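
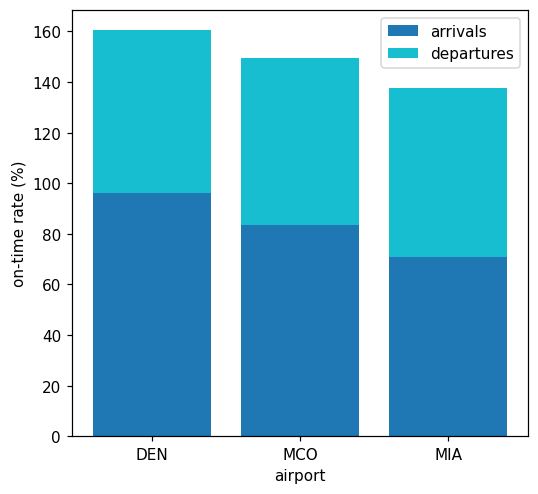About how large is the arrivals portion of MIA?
arrivals top ≈ 80, bottom ≈ 0; segment ≈ 80.

≈ 80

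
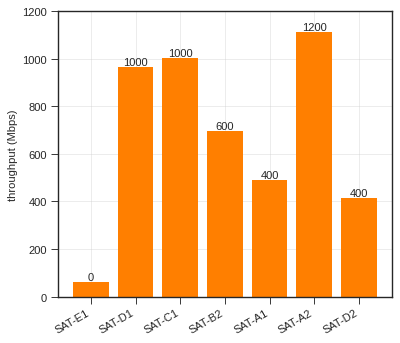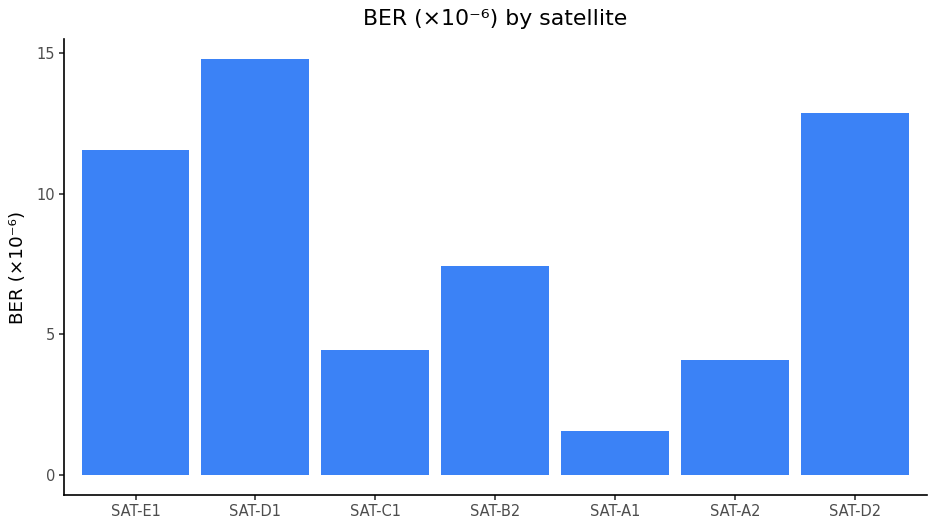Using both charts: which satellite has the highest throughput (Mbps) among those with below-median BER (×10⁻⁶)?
Chart 2 median BER (×10⁻⁶) ≈ 8; below-median satellites: SAT-C1, SAT-A1, SAT-A2. Among those, SAT-A2 has the highest throughput (Mbps) (≈ 1200).

SAT-A2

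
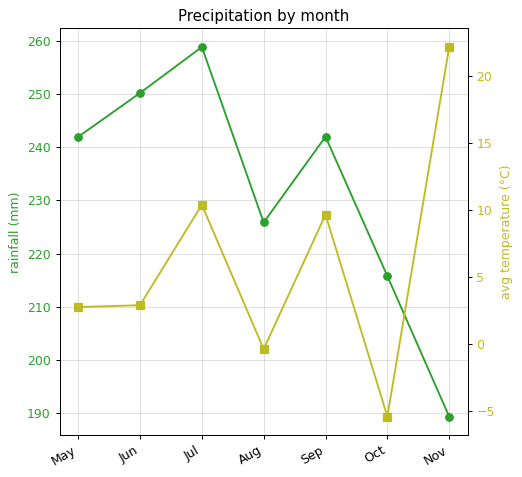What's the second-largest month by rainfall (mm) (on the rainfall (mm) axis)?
Jun

Top 3 (on the rainfall (mm) axis): Jul ≈ 260, Jun ≈ 250, Sep ≈ 240.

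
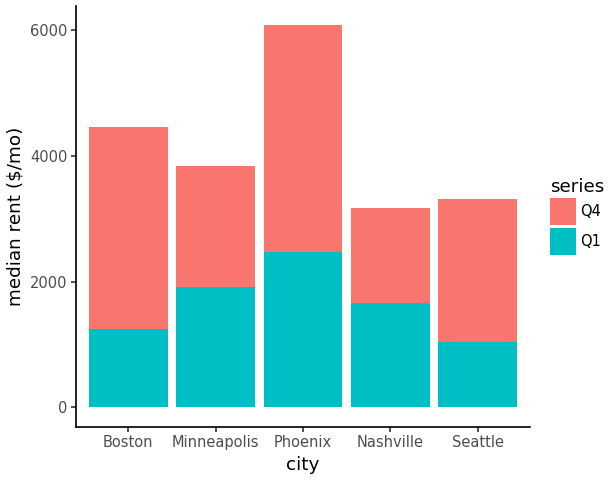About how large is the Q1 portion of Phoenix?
Q1 top ≈ 2000, bottom ≈ 0; segment ≈ 2000.

≈ 2000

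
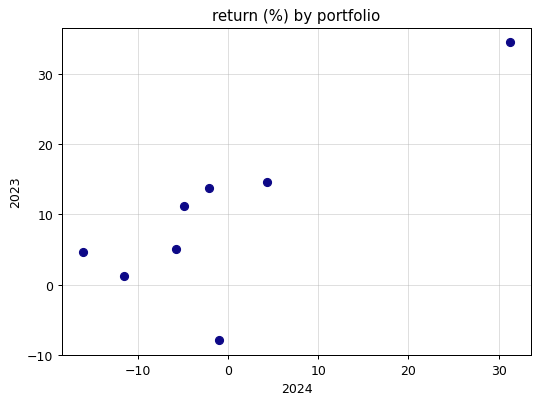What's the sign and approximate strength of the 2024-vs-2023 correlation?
Points are positively correlated; strong (|r| ≈ 0.8).

positive, strong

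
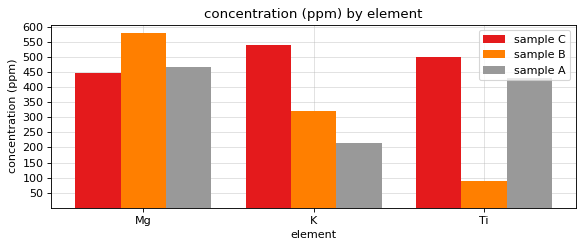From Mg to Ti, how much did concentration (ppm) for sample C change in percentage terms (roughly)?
≈ +11.1%

Mg ≈ 450, Ti ≈ 500; (500 − 450) / 450 ≈ +11.1%.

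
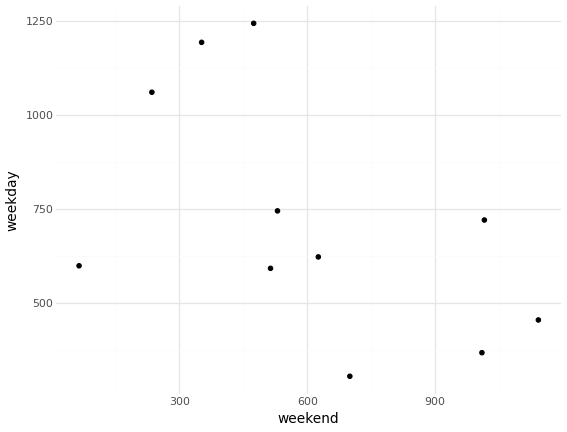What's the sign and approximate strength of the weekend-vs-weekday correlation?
Points are negatively correlated; moderate (|r| ≈ 0.5).

negative, moderate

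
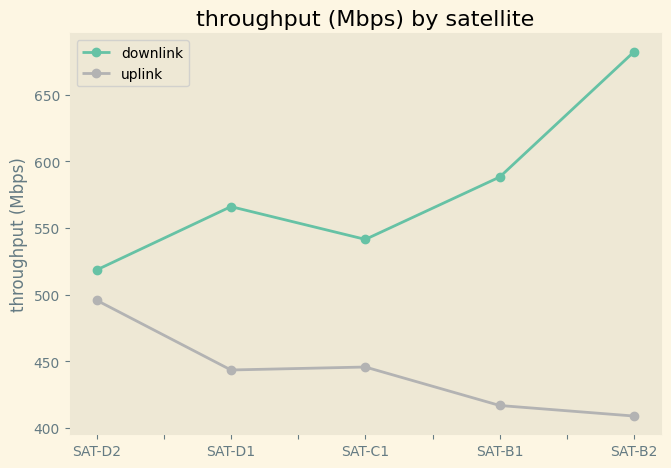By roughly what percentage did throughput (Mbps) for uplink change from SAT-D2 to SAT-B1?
SAT-D2 ≈ 500, SAT-B1 ≈ 425; (425 − 500) / 500 ≈ -15%.

≈ -15%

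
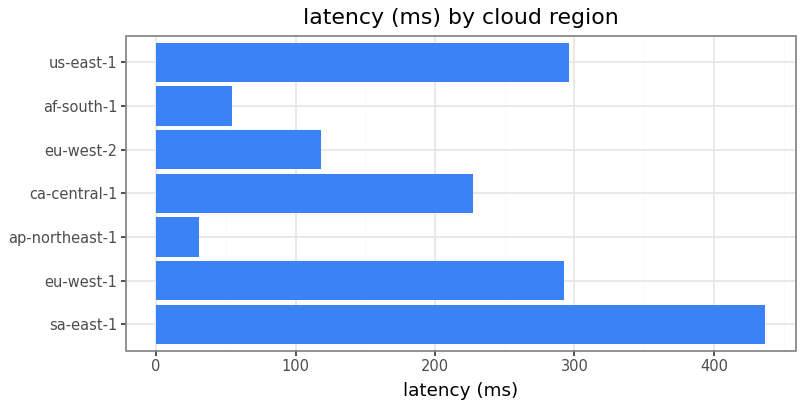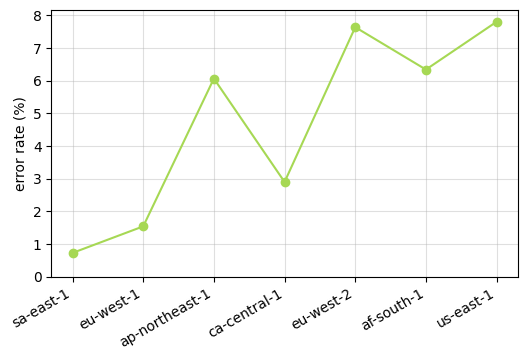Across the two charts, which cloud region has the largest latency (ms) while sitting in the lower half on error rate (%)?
Chart 2 median error rate (%) ≈ 6; below-median cloud regions: sa-east-1, eu-west-1, ca-central-1. Among those, sa-east-1 has the highest latency (ms) (≈ 450).

sa-east-1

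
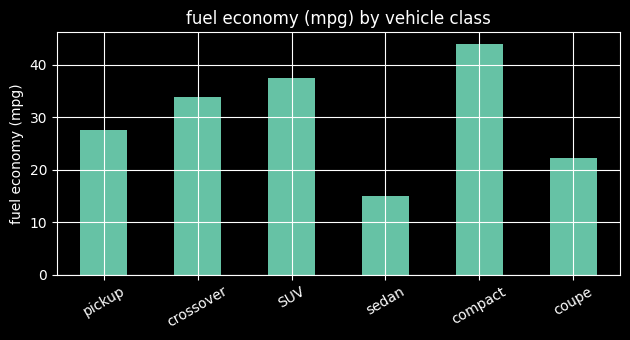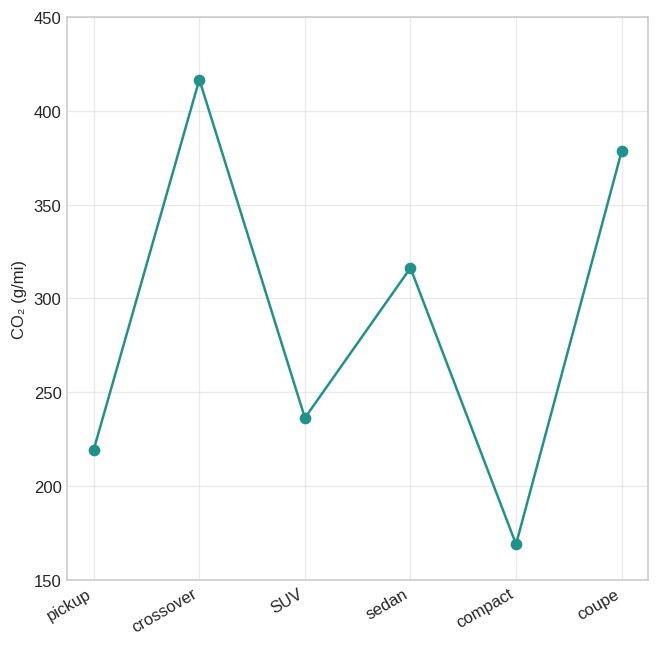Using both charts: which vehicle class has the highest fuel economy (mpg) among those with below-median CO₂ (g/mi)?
Chart 2 median CO₂ (g/mi) ≈ 300; below-median vehicle classes: pickup, SUV, compact. Among those, compact has the highest fuel economy (mpg) (≈ 45).

compact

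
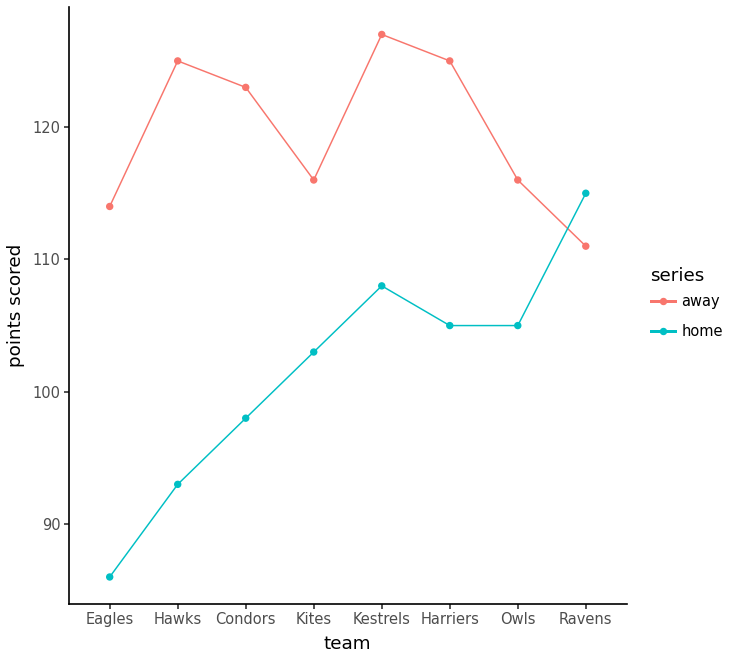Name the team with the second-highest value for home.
Top 3 for home: Ravens ≈ 115, Kestrels ≈ 110, Owls ≈ 105.

Kestrels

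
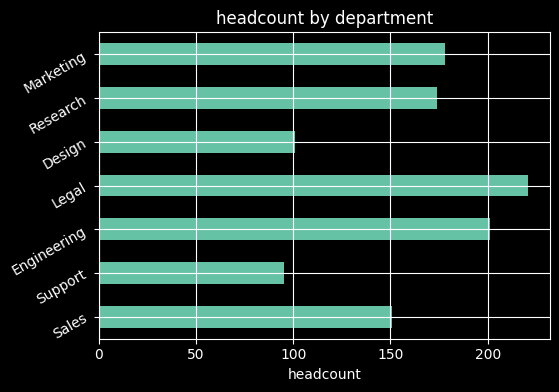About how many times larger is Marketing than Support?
≈ 1.8×

Marketing ≈ 180, Support ≈ 100; 180/100 ≈ 1.8.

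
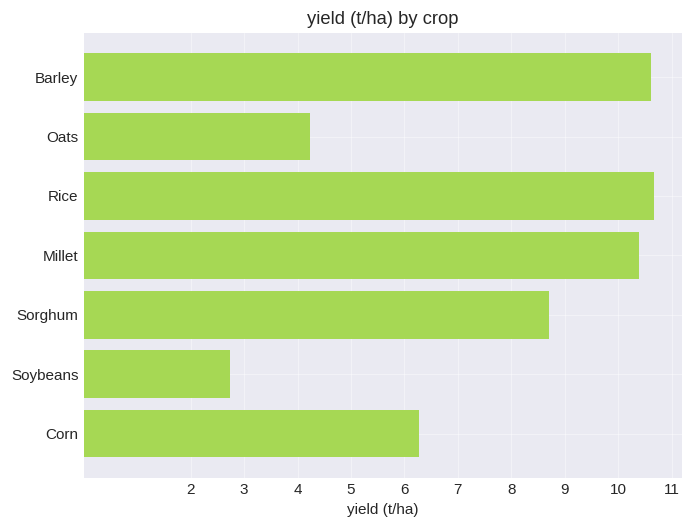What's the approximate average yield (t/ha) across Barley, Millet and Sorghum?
(11 + 10 + 9) / 3 ≈ 10.

≈ 10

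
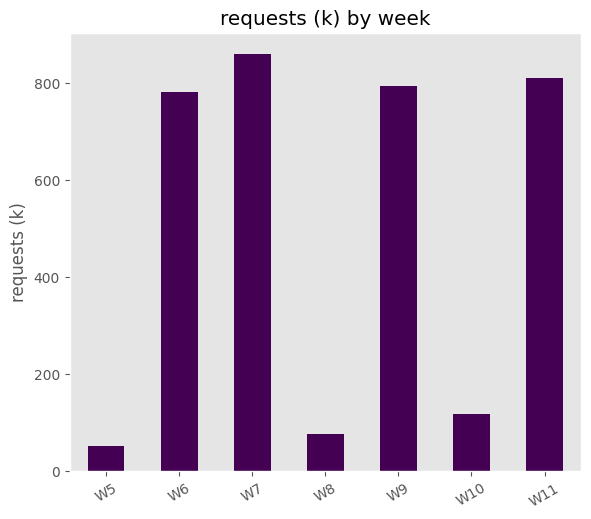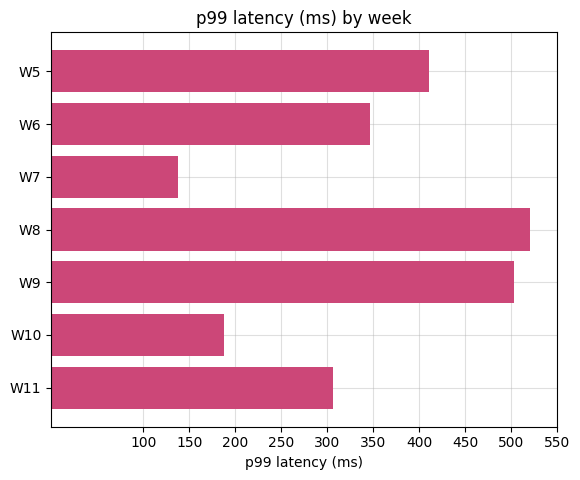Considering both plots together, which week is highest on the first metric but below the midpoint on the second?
W7

Chart 2 median p99 latency (ms) ≈ 350; below-median weeks: W7, W10, W11. Among those, W7 has the highest requests (k) (≈ 900).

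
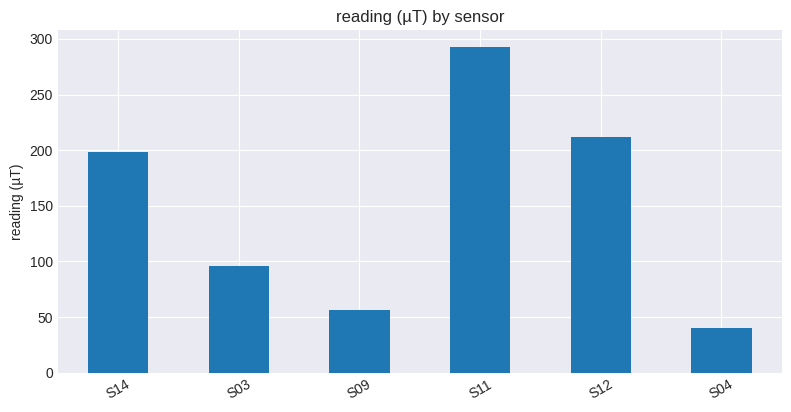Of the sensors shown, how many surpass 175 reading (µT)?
3

Above 175: S14, S11, S12.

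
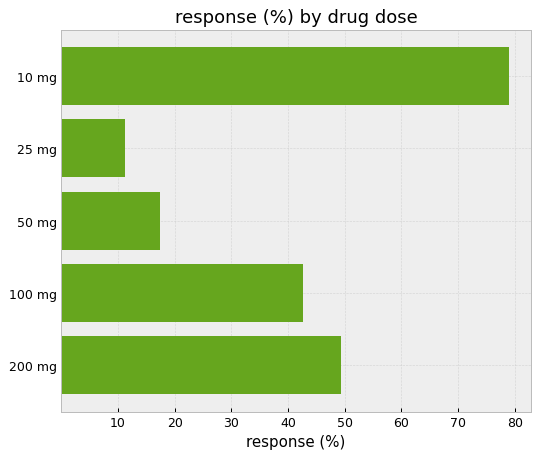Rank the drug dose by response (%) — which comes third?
100 mg

Top 4: 10 mg ≈ 80, 200 mg ≈ 50, 100 mg ≈ 40, 50 mg ≈ 20.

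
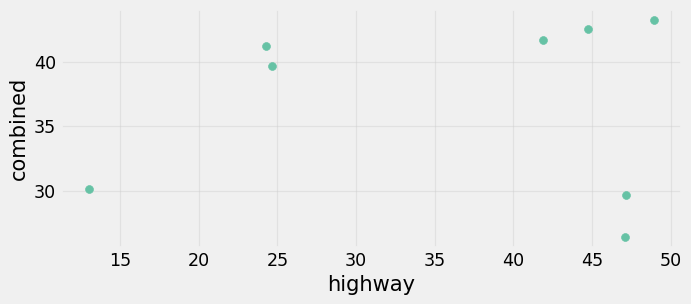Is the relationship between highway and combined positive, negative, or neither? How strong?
Points are roughly uncorrelated; weak (|r| ≈ 0.1).

no clear correlation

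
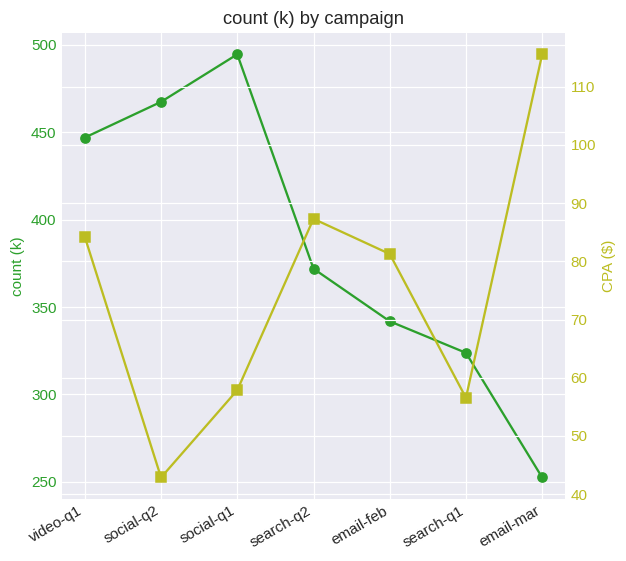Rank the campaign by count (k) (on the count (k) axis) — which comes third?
video-q1

Top 4 (on the count (k) axis): social-q1 ≈ 500, social-q2 ≈ 475, video-q1 ≈ 450, search-q2 ≈ 375.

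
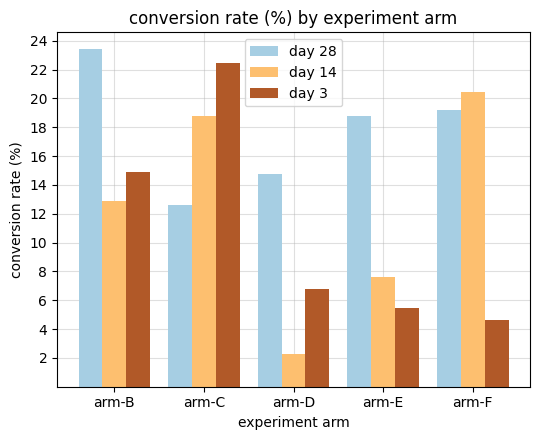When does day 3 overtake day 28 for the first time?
arm-B: day 3 ≈ 14 vs day 28 ≈ 24 (not yet); arm-C: day 3 ≈ 22 vs day 28 ≈ 12 (first crossover).

arm-C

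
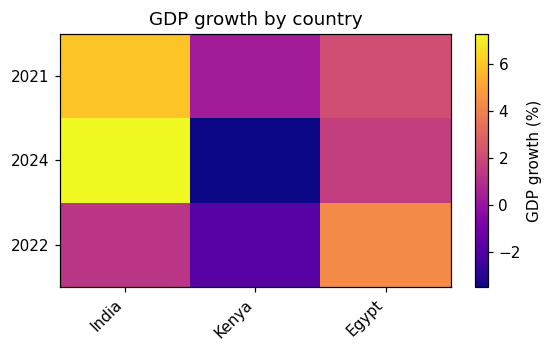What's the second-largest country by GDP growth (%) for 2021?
Top 3 for 2021: India ≈ 6, Egypt ≈ 2, Kenya ≈ 0.

Egypt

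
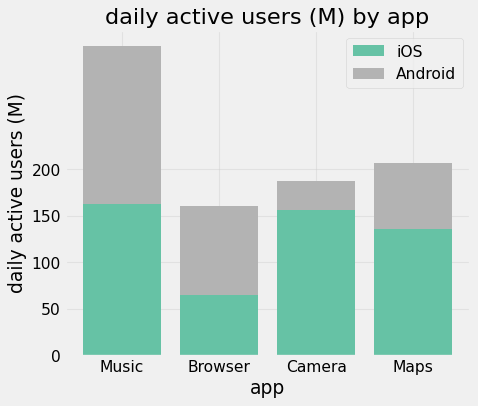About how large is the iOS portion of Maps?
iOS top ≈ 150, bottom ≈ 0; segment ≈ 150.

≈ 150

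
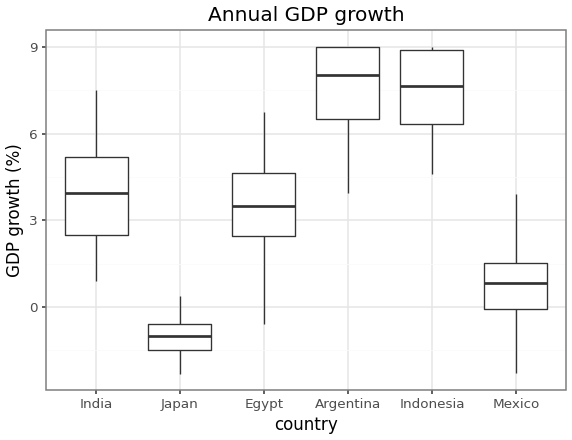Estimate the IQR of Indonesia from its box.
≈ 3

Q3 ≈ 9, Q1 ≈ 6; IQR ≈ 3.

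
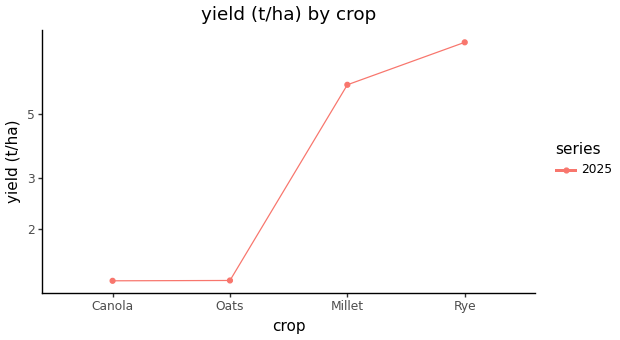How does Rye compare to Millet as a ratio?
Rye ≈ 9, Millet ≈ 6; 9/6 ≈ 1.5.

≈ 1.5×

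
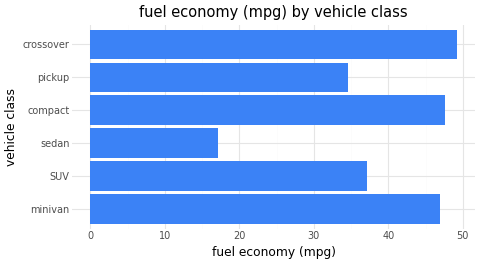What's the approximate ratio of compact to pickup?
≈ 1.43×

compact ≈ 50, pickup ≈ 35; 50/35 ≈ 1.43.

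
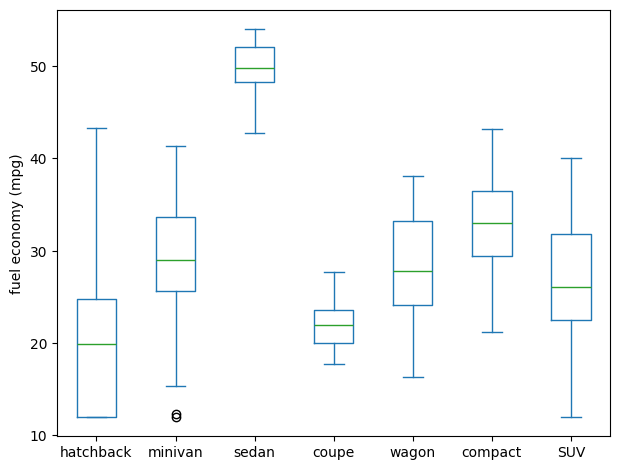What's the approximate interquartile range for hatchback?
Q3 ≈ 25, Q1 ≈ 10; IQR ≈ 15.

≈ 15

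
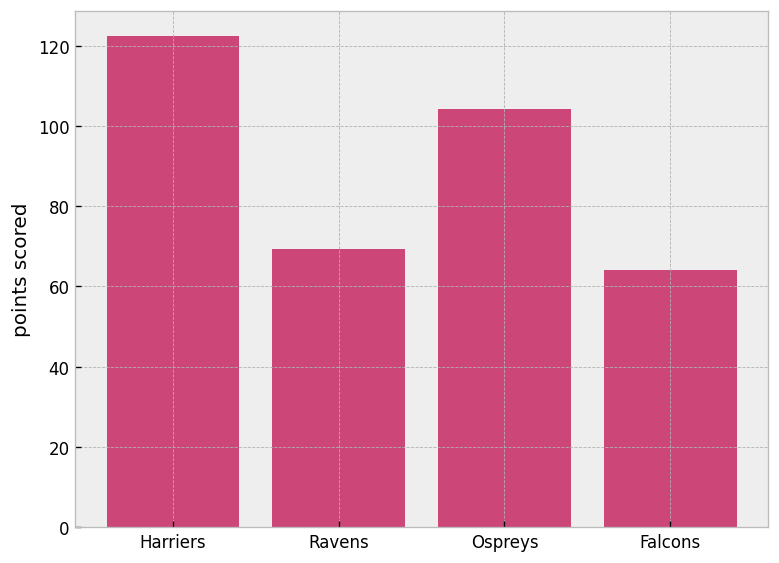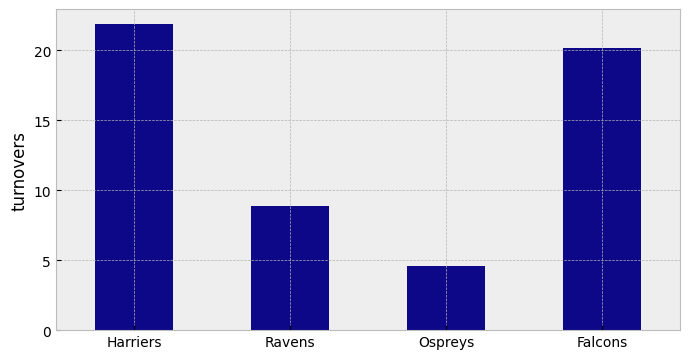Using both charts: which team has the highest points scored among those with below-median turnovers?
Chart 2 median turnovers ≈ 15; below-median teams: Ravens, Ospreys. Among those, Ospreys has the highest points scored (≈ 100).

Ospreys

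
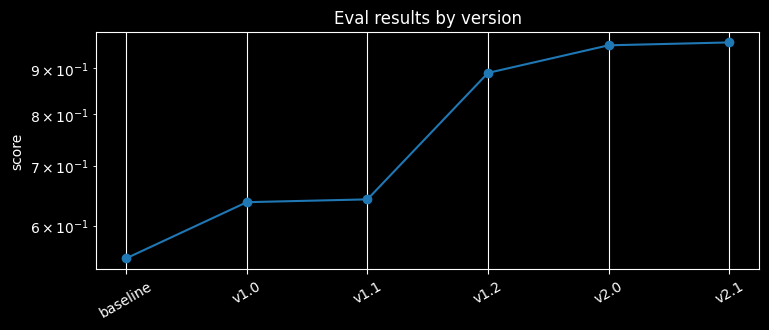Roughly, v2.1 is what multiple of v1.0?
v2.1 ≈ 0.95, v1.0 ≈ 0.65; 0.95/0.65 ≈ 1.46.

≈ 1.46×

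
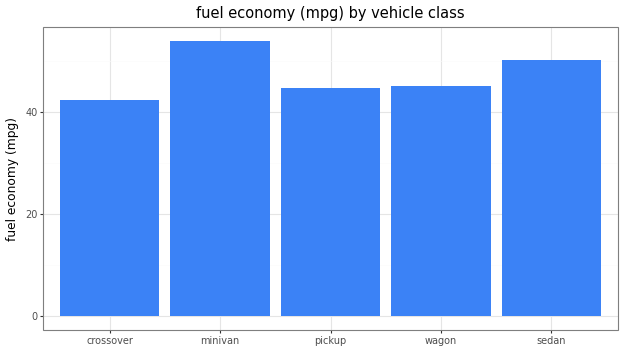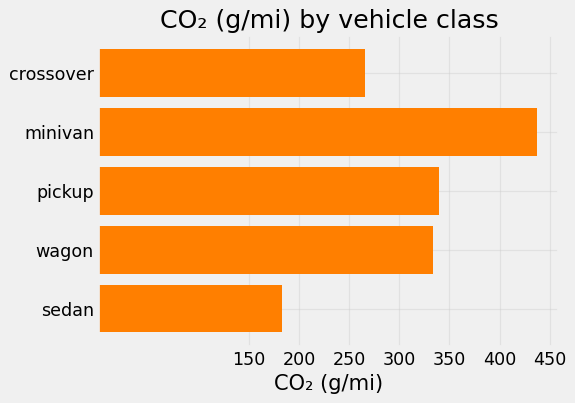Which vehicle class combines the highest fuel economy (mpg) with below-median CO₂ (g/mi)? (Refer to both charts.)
Chart 2 median CO₂ (g/mi) ≈ 350; below-median vehicle classes: crossover, sedan. Among those, sedan has the highest fuel economy (mpg) (≈ 50).

sedan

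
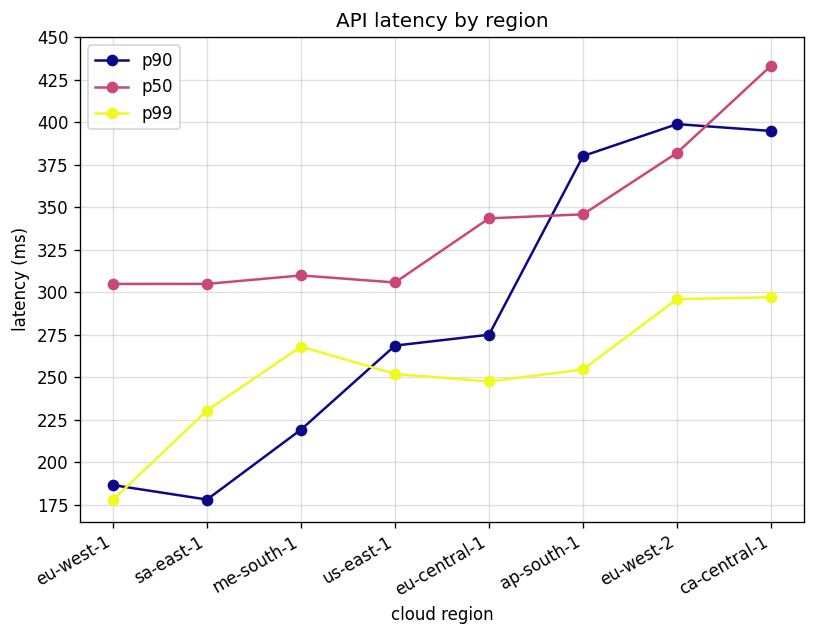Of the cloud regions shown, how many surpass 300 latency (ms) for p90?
Above 300: ap-south-1, eu-west-2, ca-central-1.

3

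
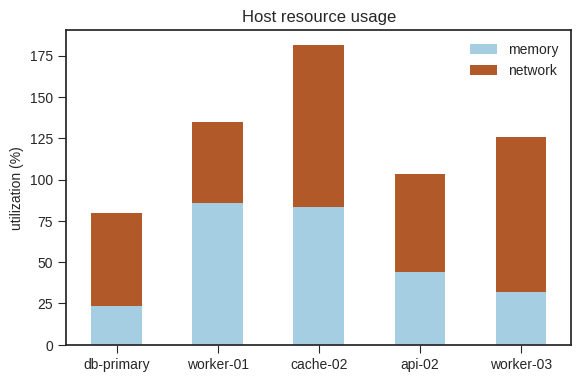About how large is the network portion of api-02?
≈ 60

network top ≈ 100, bottom ≈ 40; segment ≈ 60.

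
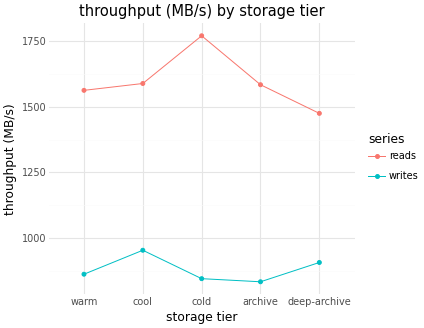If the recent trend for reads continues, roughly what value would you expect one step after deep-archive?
Last three: 1800, 1600, 1500 → slope ≈ -150/step → next ≈ 1350.

≈ 1350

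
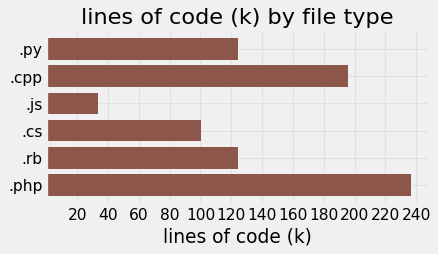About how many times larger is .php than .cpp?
.php ≈ 240, .cpp ≈ 200; 240/200 ≈ 1.2.

≈ 1.2×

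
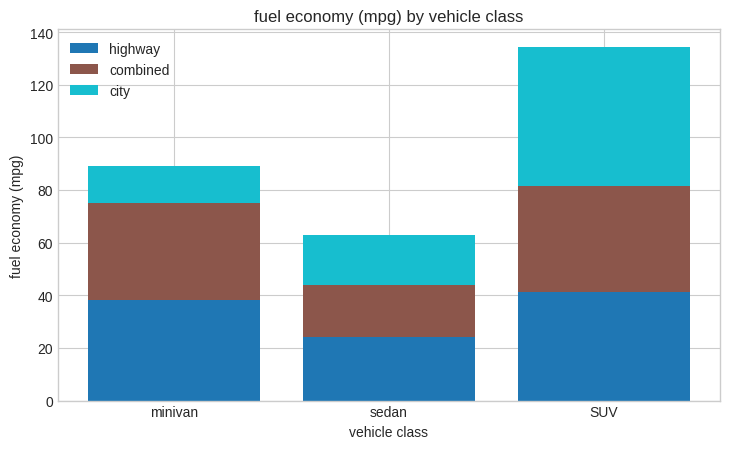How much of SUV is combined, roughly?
≈ 40

combined top ≈ 80, bottom ≈ 40; segment ≈ 40.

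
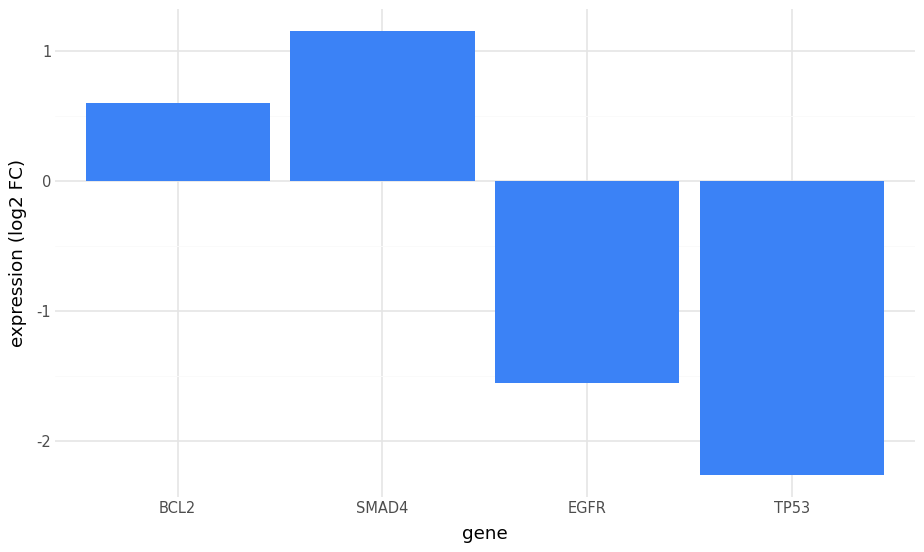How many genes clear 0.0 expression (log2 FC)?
Above 0.0: BCL2, SMAD4.

2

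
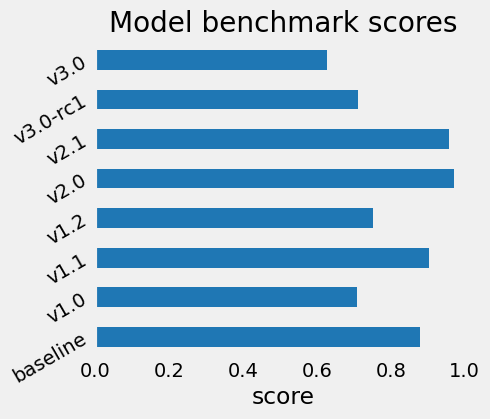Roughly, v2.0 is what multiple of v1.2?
≈ 1.25×

v2.0 ≈ 1.0, v1.2 ≈ 0.8; 1.0/0.8 ≈ 1.25.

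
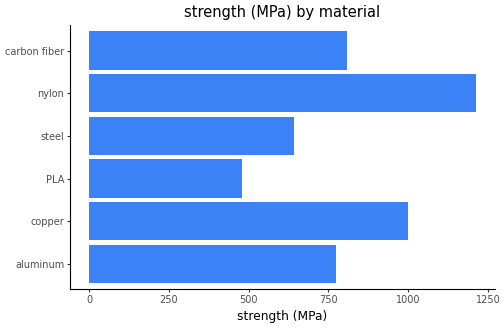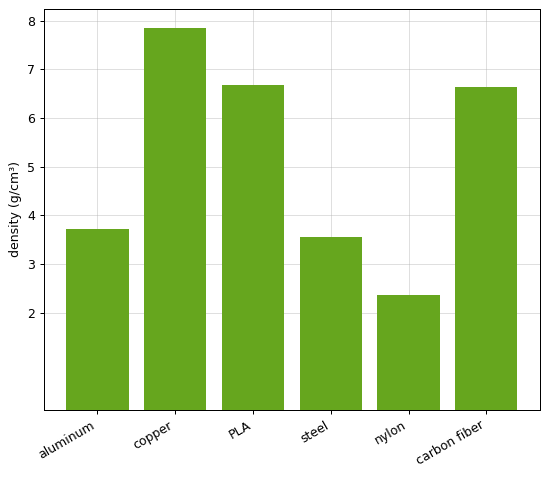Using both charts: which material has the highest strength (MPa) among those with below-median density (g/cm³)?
nylon

Chart 2 median density (g/cm³) ≈ 5; below-median materials: aluminum, steel, nylon. Among those, nylon has the highest strength (MPa) (≈ 1200).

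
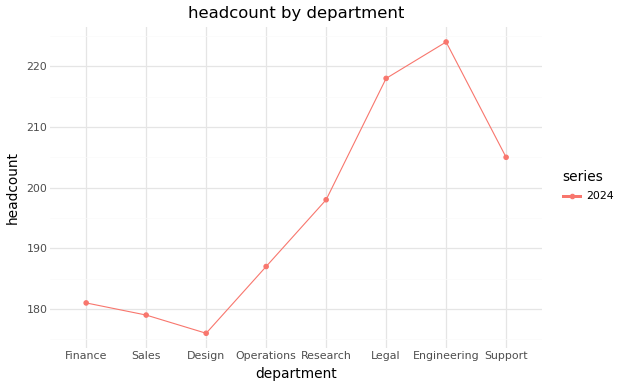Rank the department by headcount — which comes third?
Top 4: Engineering ≈ 225, Legal ≈ 220, Support ≈ 205, Research ≈ 200.

Support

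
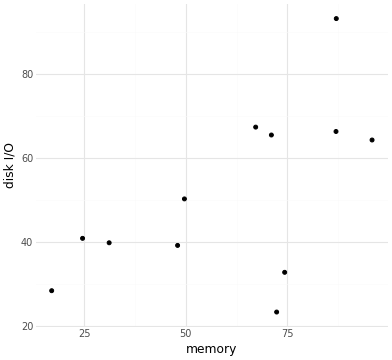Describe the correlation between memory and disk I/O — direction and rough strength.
Points are positively correlated; moderate (|r| ≈ 0.6).

positive, moderate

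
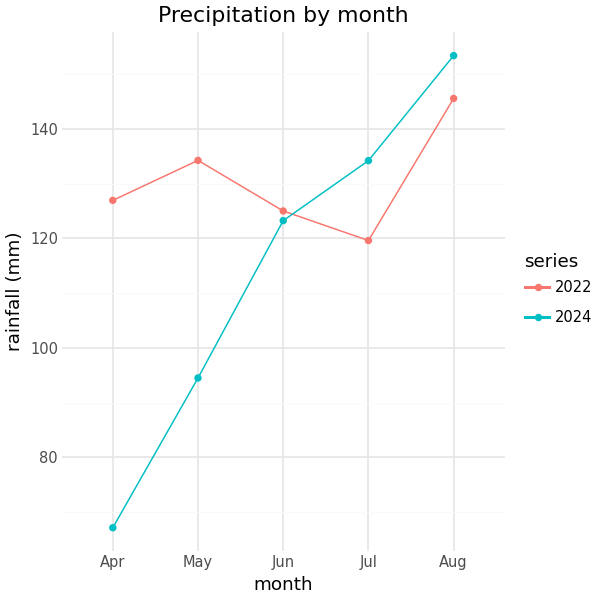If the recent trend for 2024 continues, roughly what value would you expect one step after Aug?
≈ 165

Last three: 120, 130, 150 → slope ≈ 15/step → next ≈ 165.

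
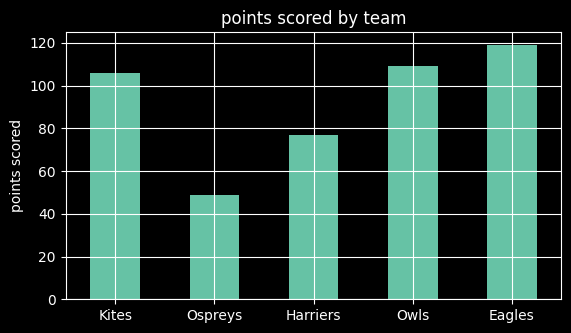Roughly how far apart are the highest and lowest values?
Max Eagles ≈ 120, min Ospreys ≈ 50; range ≈ 70.

≈ 70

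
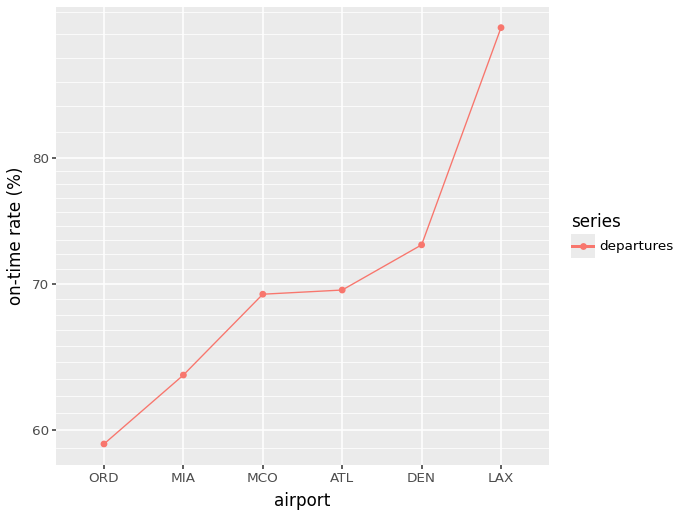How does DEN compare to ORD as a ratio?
DEN ≈ 75, ORD ≈ 60; 75/60 ≈ 1.25.

≈ 1.25×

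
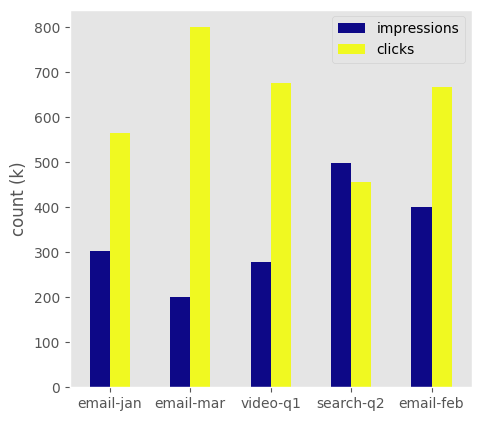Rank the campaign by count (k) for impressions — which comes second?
Top 3 for impressions: search-q2 ≈ 500, email-feb ≈ 400, email-jan ≈ 300.

email-feb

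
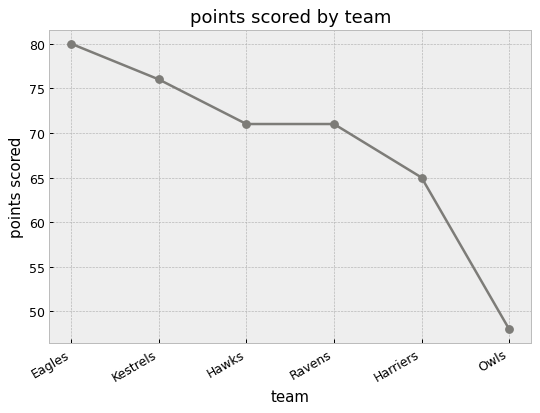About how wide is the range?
≈ 30

Max Eagles ≈ 80, min Owls ≈ 50; range ≈ 30.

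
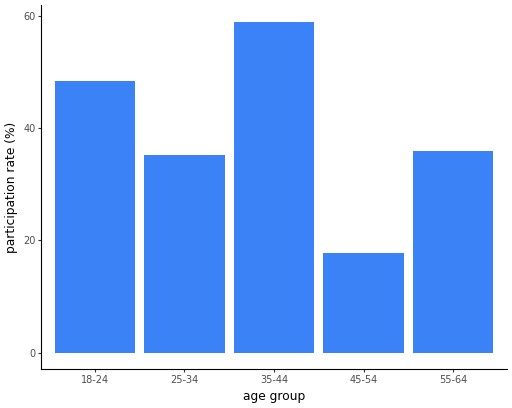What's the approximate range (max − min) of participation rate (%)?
Max 35-44 ≈ 60, min 45-54 ≈ 20; range ≈ 40.

≈ 40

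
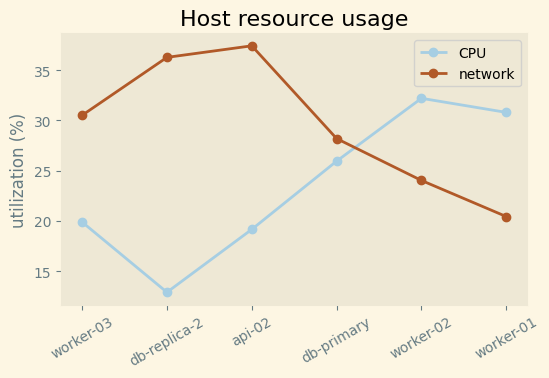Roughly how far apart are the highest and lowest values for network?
Max api-02 ≈ 35, min worker-01 ≈ 20; range ≈ 15.

≈ 15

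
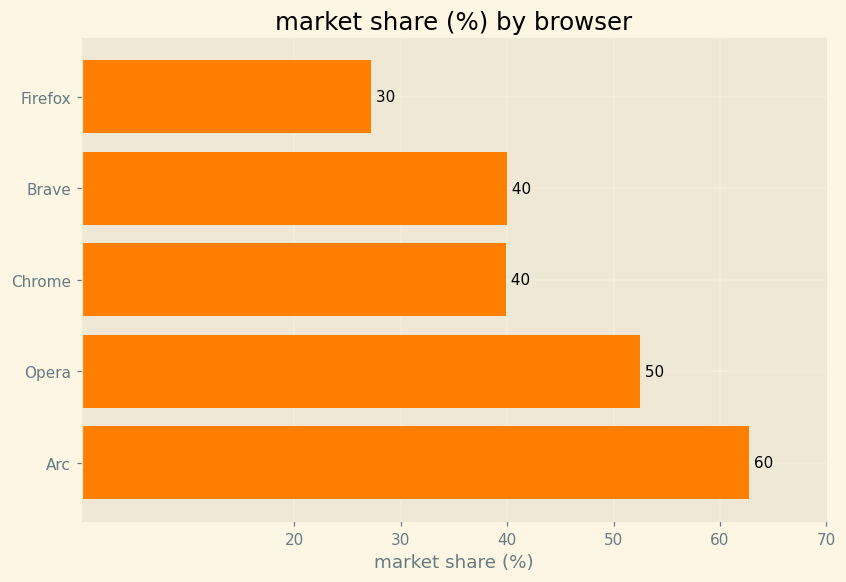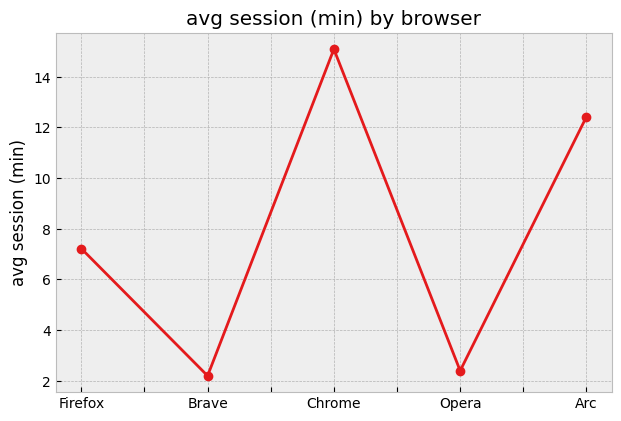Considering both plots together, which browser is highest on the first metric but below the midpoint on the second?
Opera

Chart 2 median avg session (min) ≈ 8; below-median browsers: Brave, Opera. Among those, Opera has the highest market share (%) (≈ 50).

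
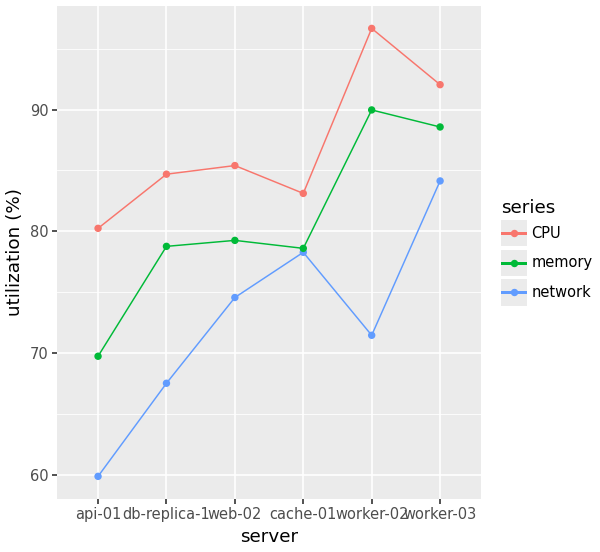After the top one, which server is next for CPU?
worker-03

Top 3 for CPU: worker-02 ≈ 95, worker-03 ≈ 90, web-02 ≈ 85.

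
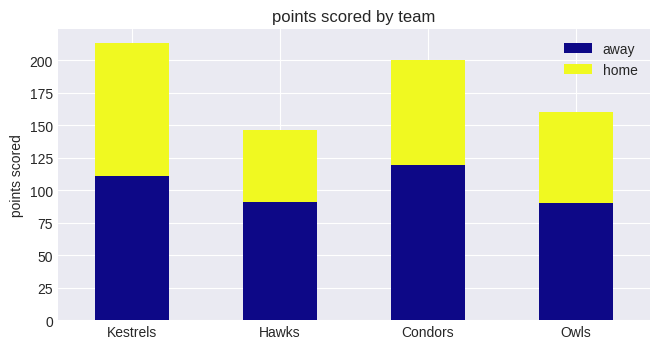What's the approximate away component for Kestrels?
away top ≈ 120, bottom ≈ 0; segment ≈ 120.

≈ 120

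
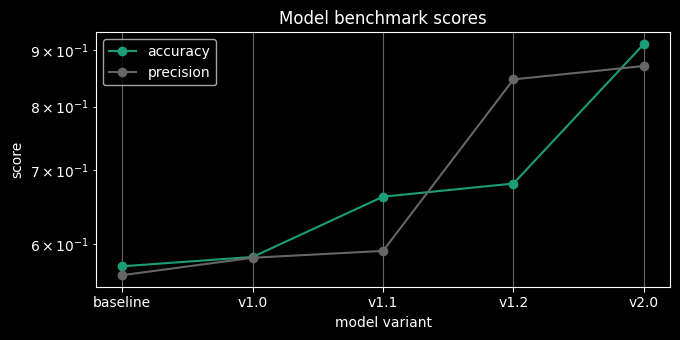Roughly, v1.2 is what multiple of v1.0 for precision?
v1.2 ≈ 0.85, v1.0 ≈ 0.60; 0.85/0.60 ≈ 1.42.

≈ 1.42×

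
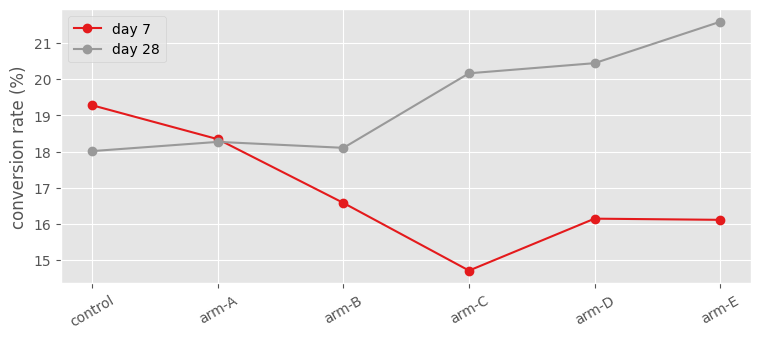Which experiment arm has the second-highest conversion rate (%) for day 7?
Top 3 for day 7: control ≈ 19, arm-A ≈ 18, arm-B ≈ 17.

arm-A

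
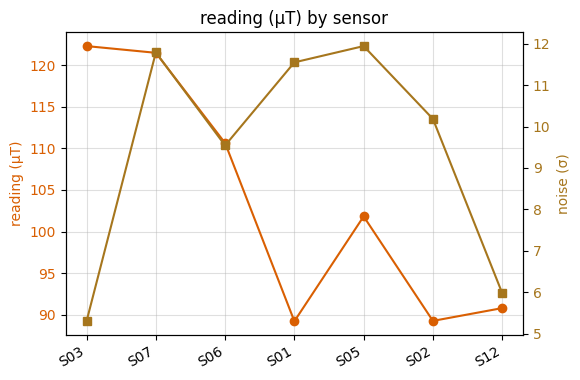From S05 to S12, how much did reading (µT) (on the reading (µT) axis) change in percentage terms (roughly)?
S05 ≈ 100, S12 ≈ 90; (90 − 100) / 100 ≈ -10%.

≈ -10%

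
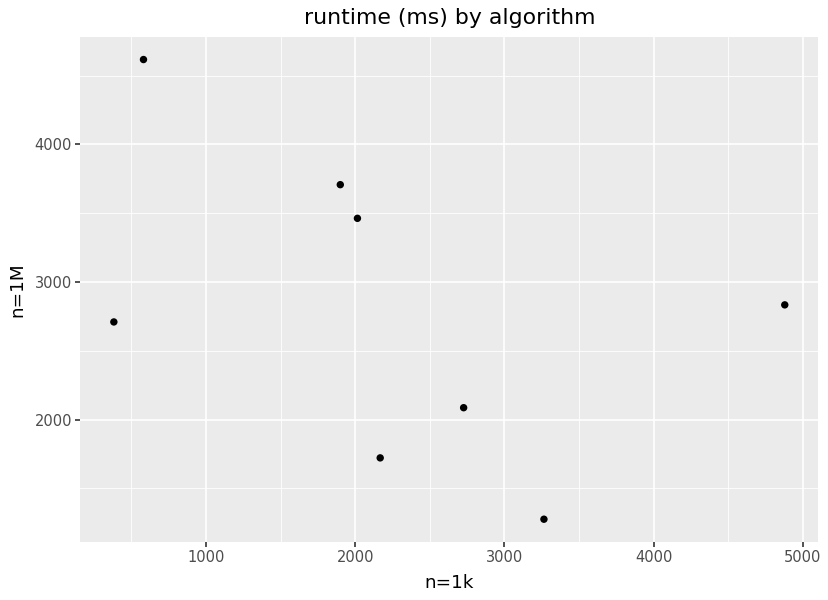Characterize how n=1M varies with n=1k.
Points are negatively correlated; moderate (|r| ≈ 0.5).

negative, moderate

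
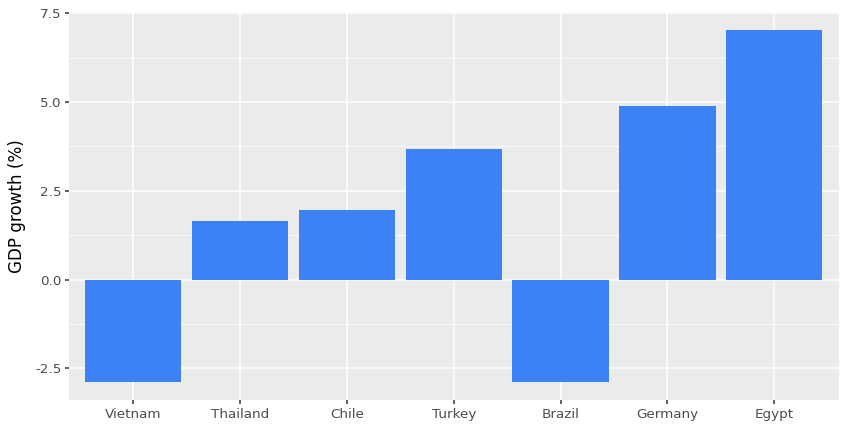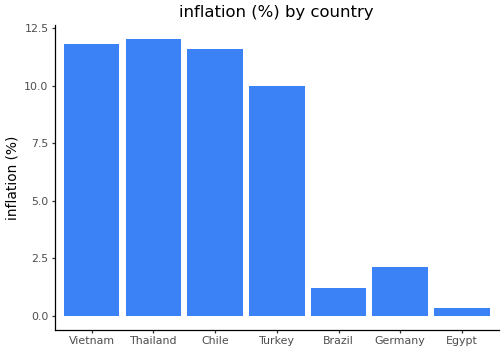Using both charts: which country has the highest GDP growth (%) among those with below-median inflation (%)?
Chart 2 median inflation (%) ≈ 10; below-median countries: Brazil, Germany, Egypt. Among those, Egypt has the highest GDP growth (%) (≈ 7).

Egypt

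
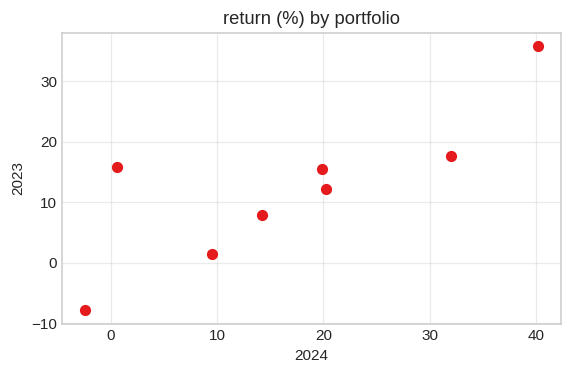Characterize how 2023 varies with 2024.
positive, strong

Points are positively correlated; strong (|r| ≈ 0.8).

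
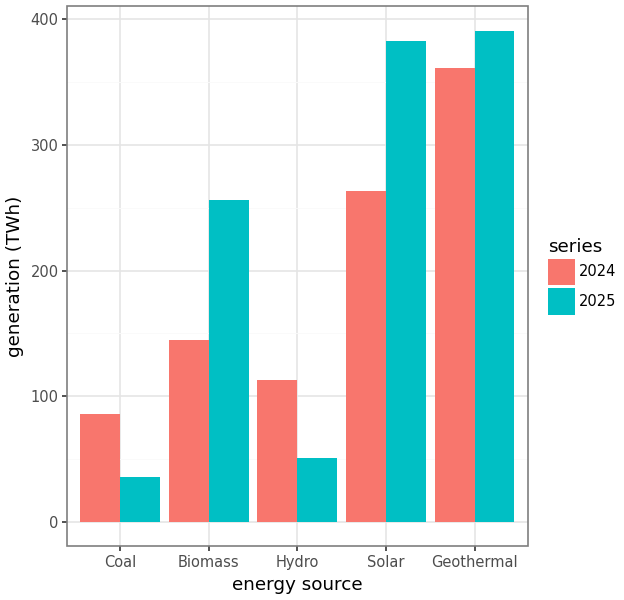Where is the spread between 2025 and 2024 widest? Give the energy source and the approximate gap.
Solar: 2025 ≈ 400, 2024 ≈ 250 → gap ≈ 150. Next-largest (Biomass) is only ≈ 100.

Solar, ≈ 150 TWh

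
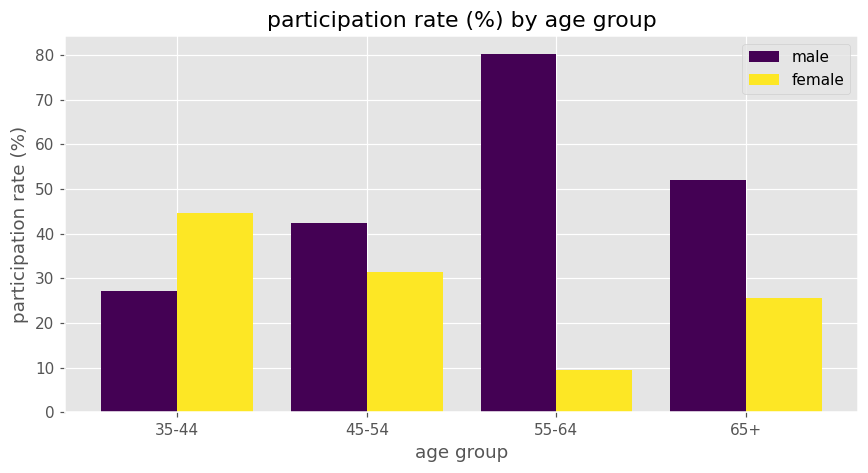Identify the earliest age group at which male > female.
35-44: male ≈ 30 vs female ≈ 40 (not yet); 45-54: male ≈ 40 vs female ≈ 30 (first crossover).

45-54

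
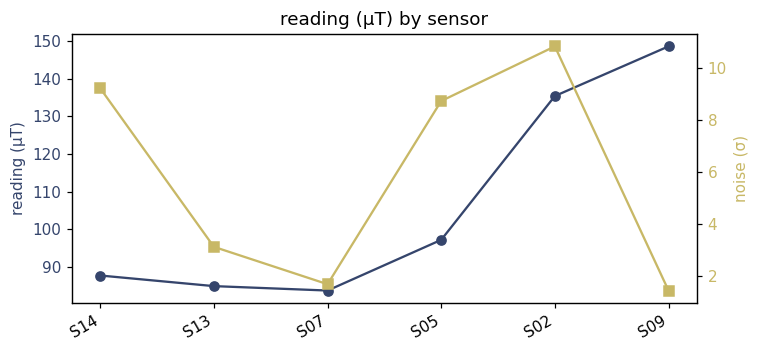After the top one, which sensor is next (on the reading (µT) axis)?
S02

Top 3 (on the reading (µT) axis): S09 ≈ 150, S02 ≈ 140, S05 ≈ 100.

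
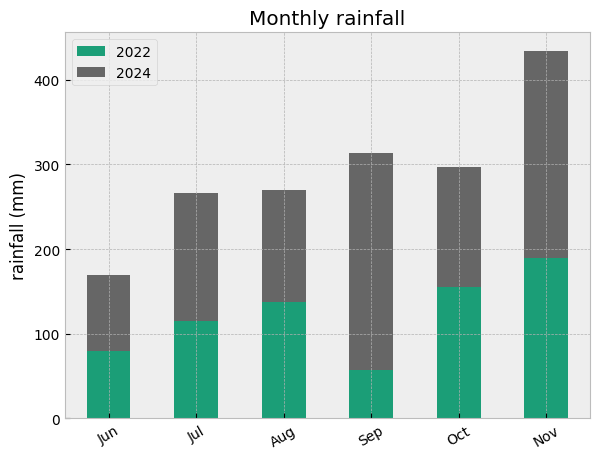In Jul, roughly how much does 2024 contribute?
≈ 150

2024 top ≈ 250, bottom ≈ 100; segment ≈ 150.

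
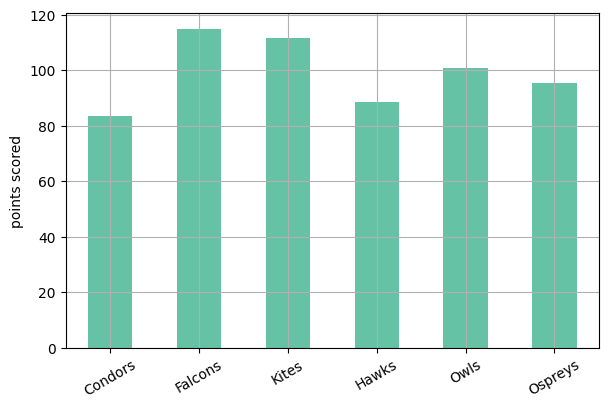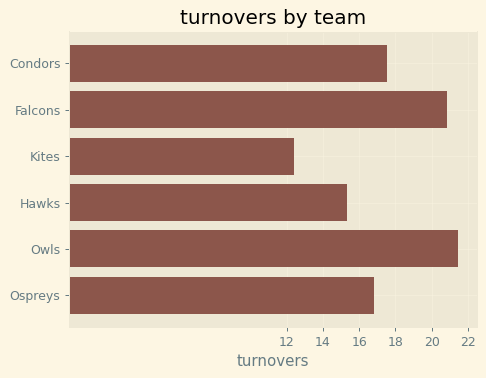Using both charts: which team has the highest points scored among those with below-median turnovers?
Kites

Chart 2 median turnovers ≈ 18; below-median teams: Kites, Hawks, Ospreys. Among those, Kites has the highest points scored (≈ 120).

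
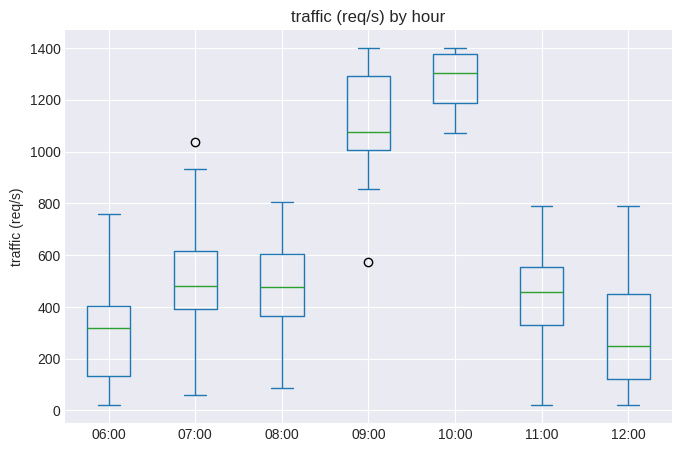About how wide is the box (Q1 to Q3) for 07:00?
Q3 ≈ 600, Q1 ≈ 400; IQR ≈ 200.

≈ 200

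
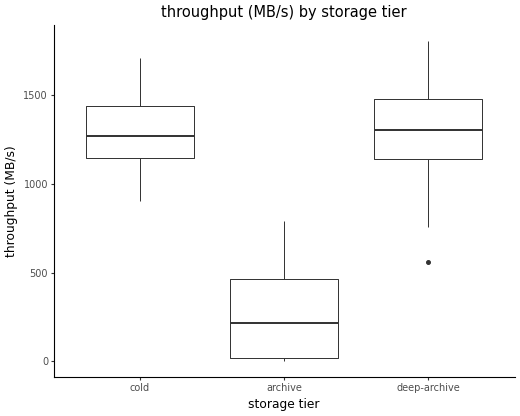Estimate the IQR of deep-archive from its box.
≈ 400

Q3 ≈ 1500, Q1 ≈ 1100; IQR ≈ 400.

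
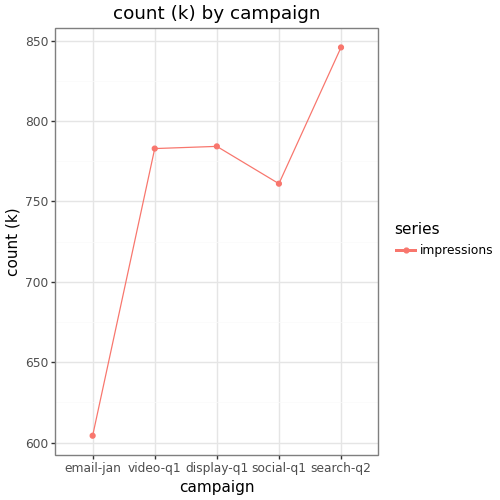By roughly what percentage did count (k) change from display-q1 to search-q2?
≈ +9.7%

display-q1 ≈ 775, search-q2 ≈ 850; (850 − 775) / 775 ≈ +9.7%.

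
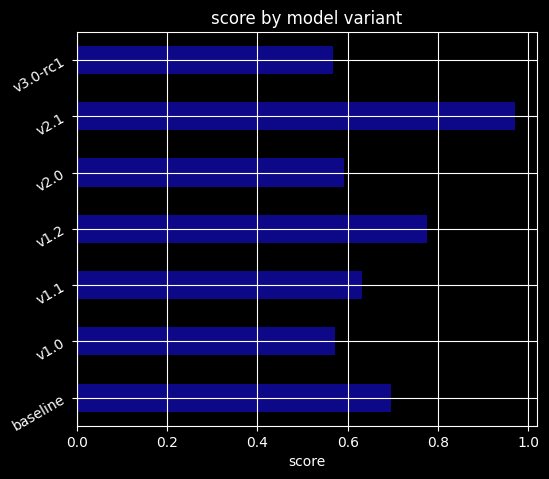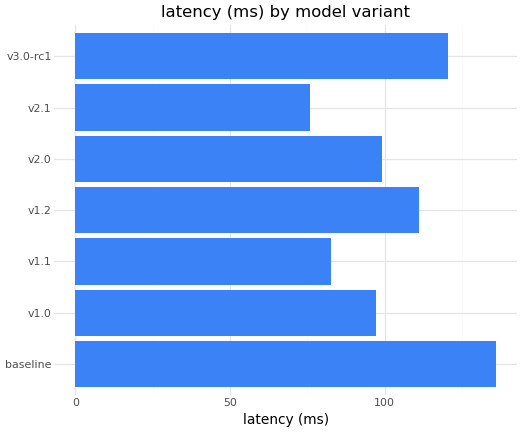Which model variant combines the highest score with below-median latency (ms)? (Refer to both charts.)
Chart 2 median latency (ms) ≈ 100; below-median model variants: v1.0, v1.1, v2.1. Among those, v2.1 has the highest score (≈ 1).

v2.1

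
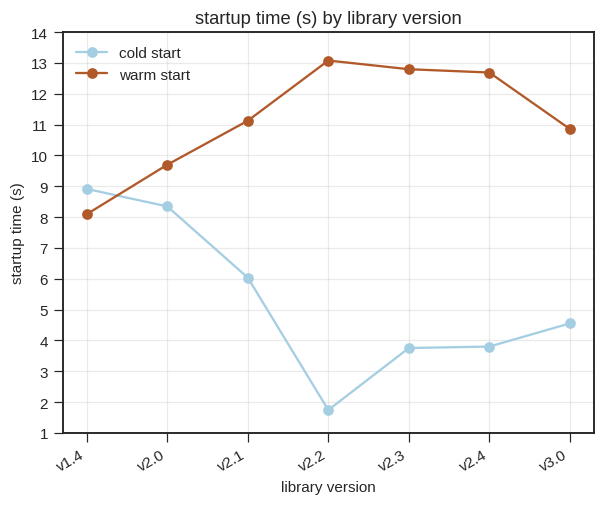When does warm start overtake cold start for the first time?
v1.4: warm start ≈ 8 vs cold start ≈ 9 (not yet); v2.0: warm start ≈ 10 vs cold start ≈ 8 (first crossover).

v2.0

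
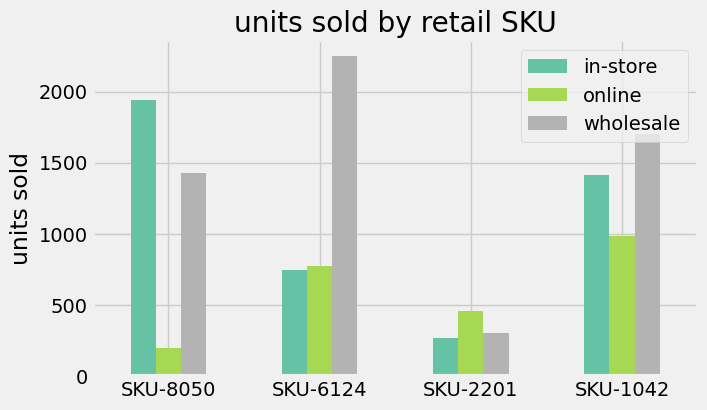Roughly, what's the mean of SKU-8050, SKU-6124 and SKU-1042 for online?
(200 + 800 + 1000) / 3 ≈ 667.

≈ 667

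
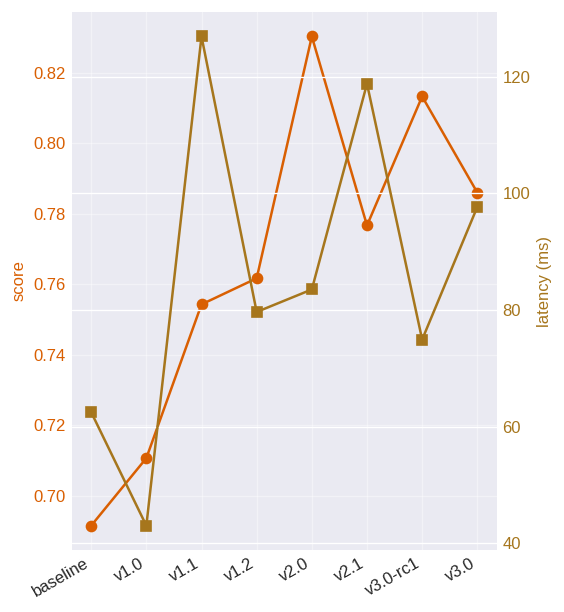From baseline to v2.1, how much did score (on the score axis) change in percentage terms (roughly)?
≈ +11.4%

baseline ≈ 0.70, v2.1 ≈ 0.78; (0.78 − 0.70) / 0.70 ≈ +11.4%.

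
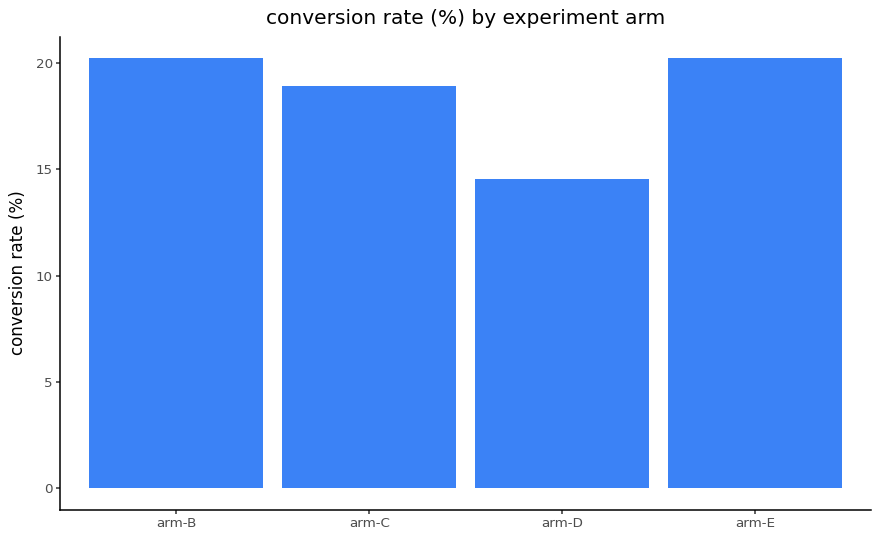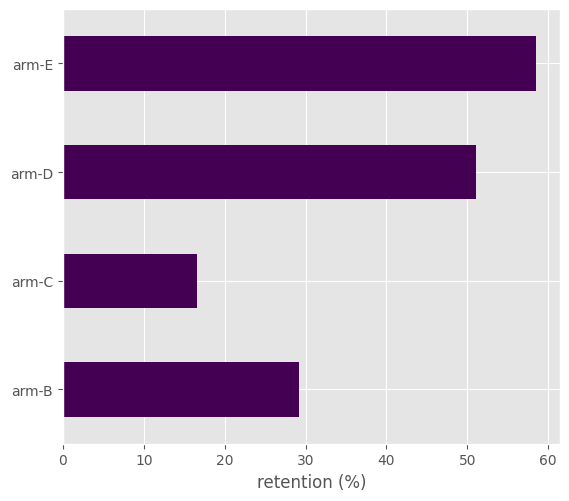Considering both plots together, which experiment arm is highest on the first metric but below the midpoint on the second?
arm-B

Chart 2 median retention (%) ≈ 40; below-median experiment arms: arm-B, arm-C. Among those, arm-B has the highest conversion rate (%) (≈ 20).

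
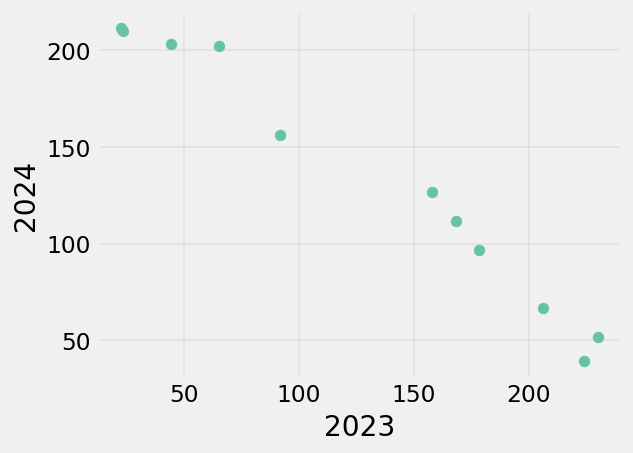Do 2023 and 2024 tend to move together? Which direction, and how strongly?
Points are negatively correlated; strong (|r| ≈ 1.0).

negative, strong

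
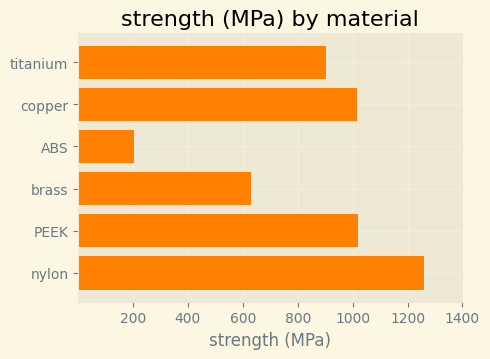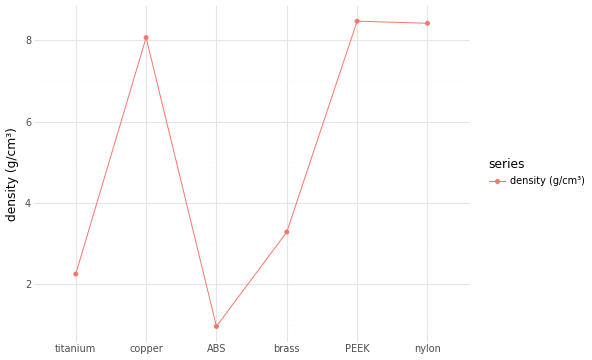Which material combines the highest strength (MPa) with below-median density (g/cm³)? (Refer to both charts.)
titanium

Chart 2 median density (g/cm³) ≈ 6; below-median materials: titanium, ABS, brass. Among those, titanium has the highest strength (MPa) (≈ 1000).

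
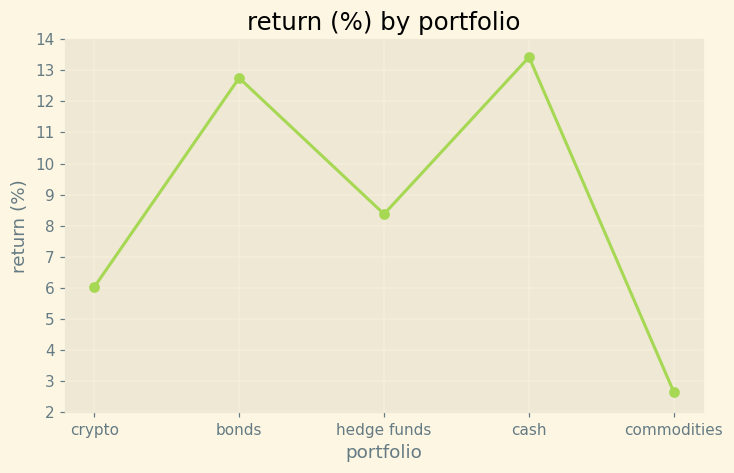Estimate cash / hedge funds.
cash ≈ 13, hedge funds ≈ 8; 13/8 ≈ 1.62.

≈ 1.62×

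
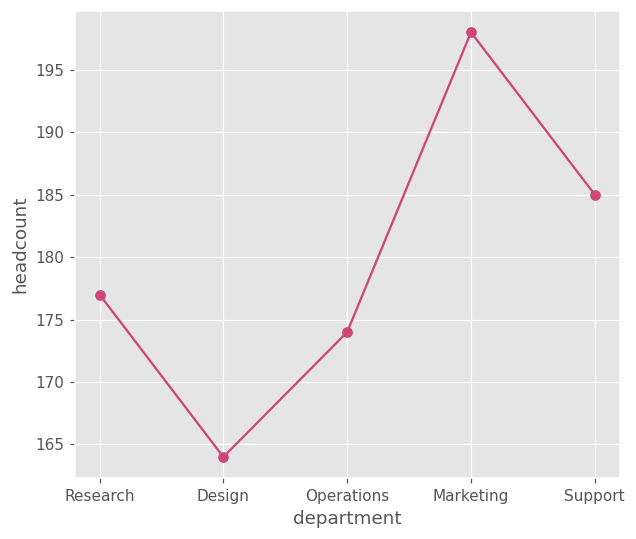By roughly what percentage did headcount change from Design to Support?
≈ +12.1%

Design ≈ 165, Support ≈ 185; (185 − 165) / 165 ≈ +12.1%.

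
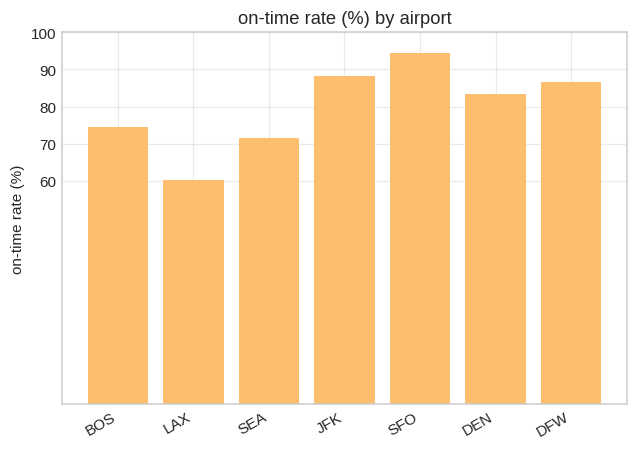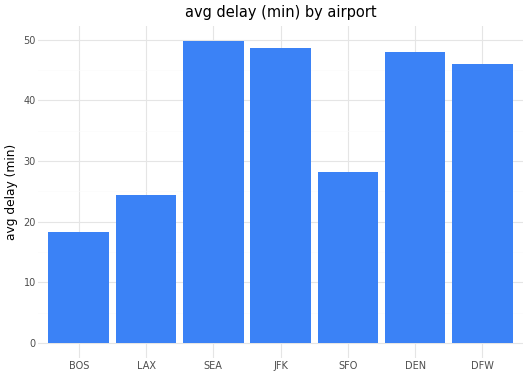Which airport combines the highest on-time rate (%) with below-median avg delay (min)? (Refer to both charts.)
SFO

Chart 2 median avg delay (min) ≈ 45; below-median airports: BOS, LAX, SFO. Among those, SFO has the highest on-time rate (%) (≈ 90).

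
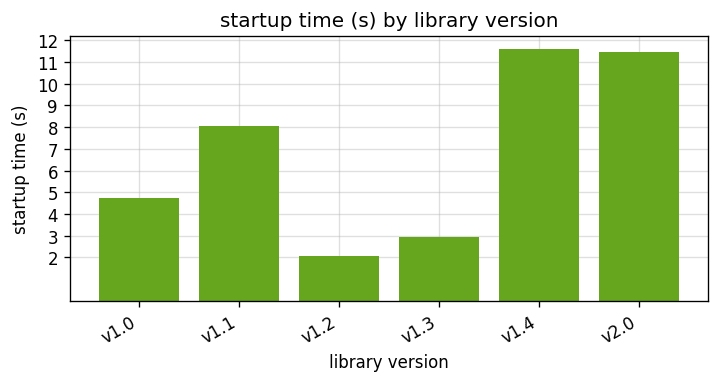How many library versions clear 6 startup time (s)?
3

Above 6: v1.1, v1.4, v2.0.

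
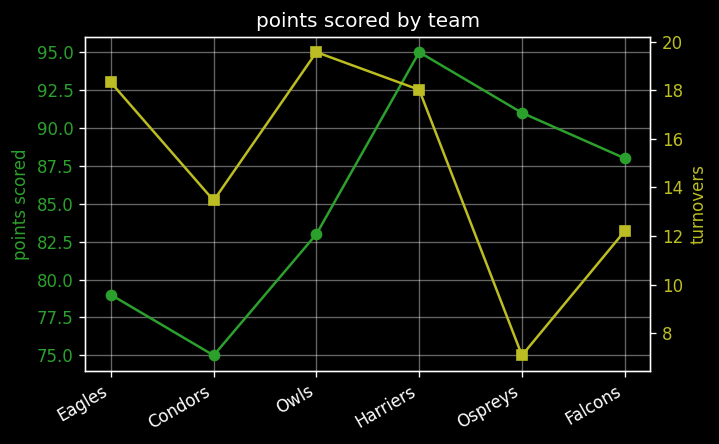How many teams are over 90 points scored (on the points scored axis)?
Above 90: Harriers, Ospreys.

2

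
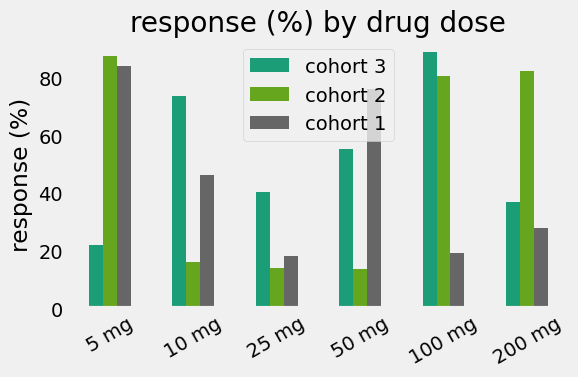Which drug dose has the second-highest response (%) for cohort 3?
10 mg

Top 3 for cohort 3: 100 mg ≈ 90, 10 mg ≈ 70, 50 mg ≈ 60.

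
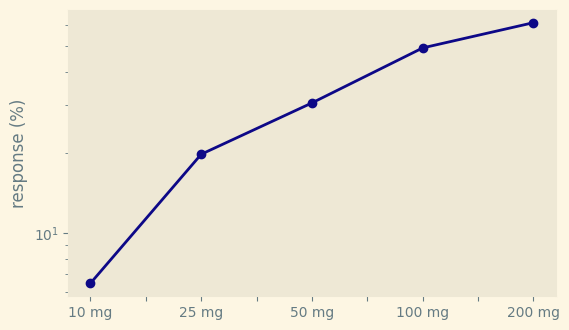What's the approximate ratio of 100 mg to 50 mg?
≈ 1.67×

100 mg ≈ 50, 50 mg ≈ 30; 50/30 ≈ 1.67.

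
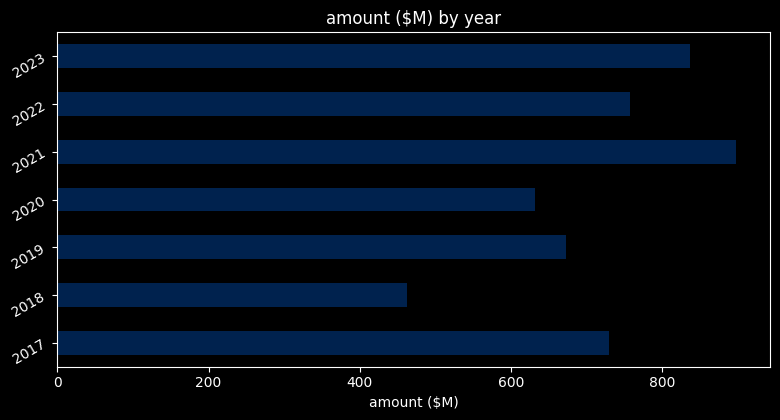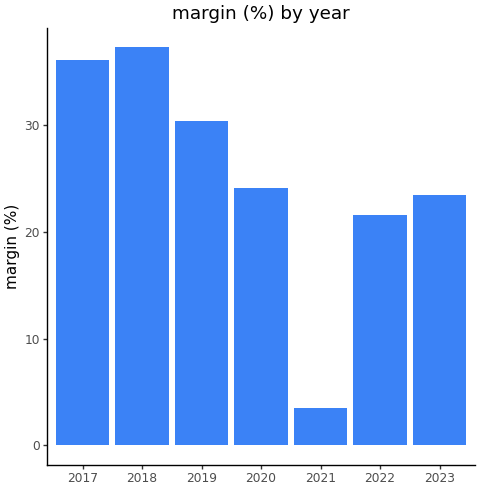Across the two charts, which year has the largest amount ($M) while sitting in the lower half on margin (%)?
Chart 2 median margin (%) ≈ 25; below-median years: 2021, 2022, 2023. Among those, 2021 has the highest amount ($M) (≈ 900).

2021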